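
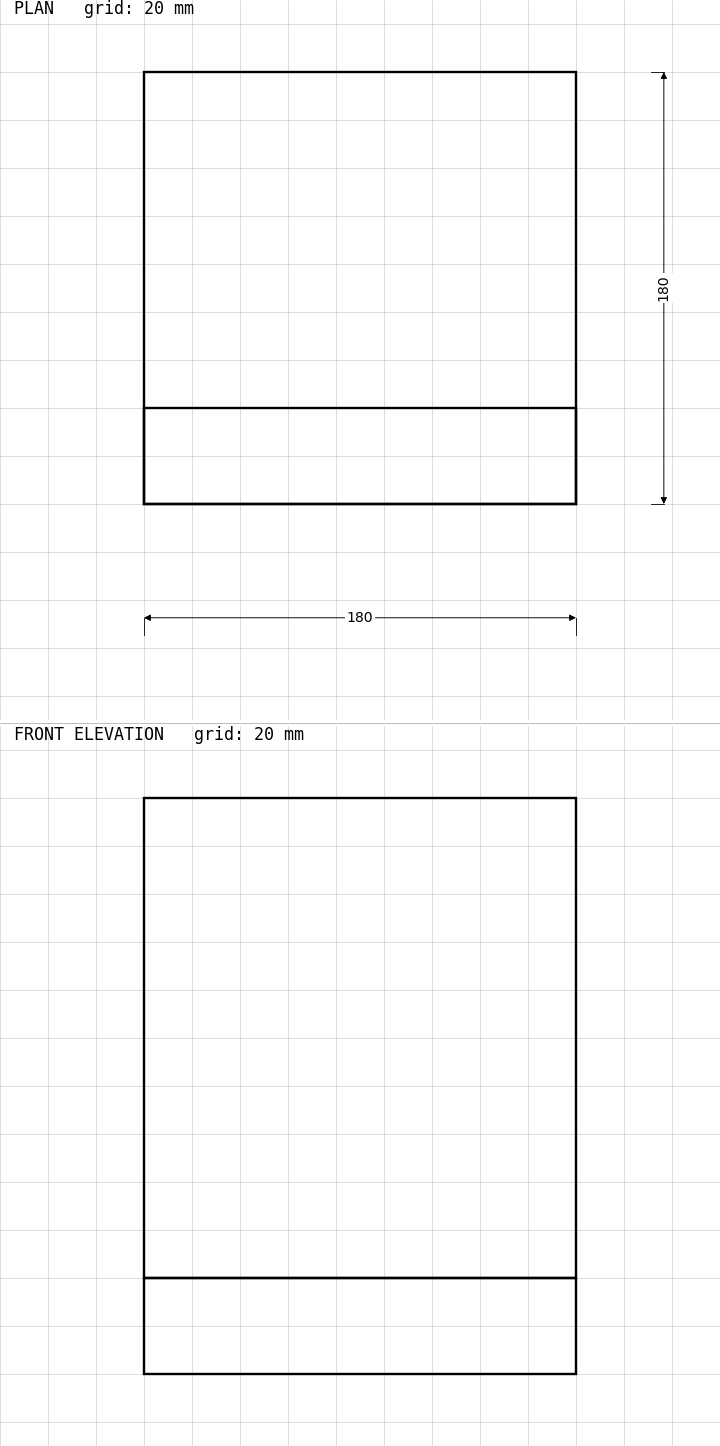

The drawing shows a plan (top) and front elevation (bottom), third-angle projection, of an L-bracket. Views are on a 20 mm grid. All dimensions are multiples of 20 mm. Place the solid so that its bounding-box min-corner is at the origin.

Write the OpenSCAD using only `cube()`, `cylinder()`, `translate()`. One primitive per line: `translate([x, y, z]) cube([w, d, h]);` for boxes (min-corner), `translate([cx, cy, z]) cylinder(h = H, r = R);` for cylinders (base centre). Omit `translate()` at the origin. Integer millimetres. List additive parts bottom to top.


cube([180, 180, 40]);
translate([0, 0, 40]) cube([180, 40, 200]);


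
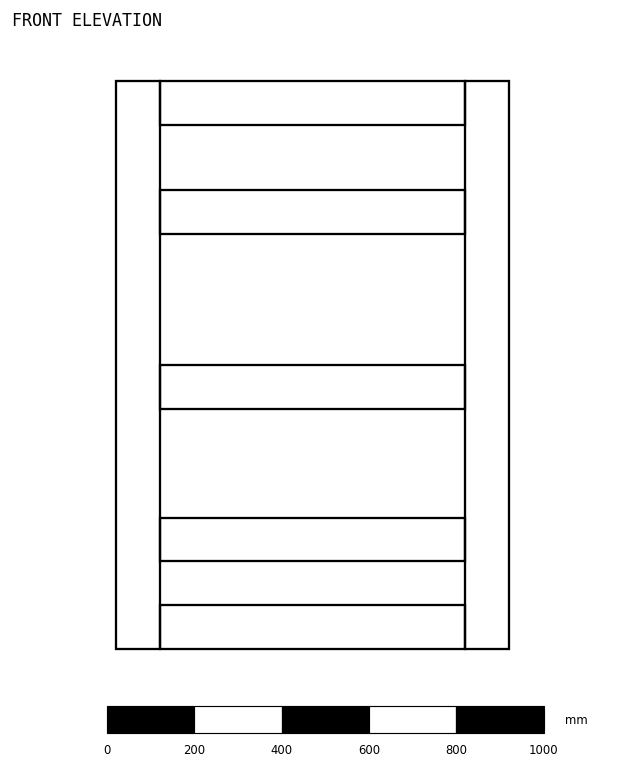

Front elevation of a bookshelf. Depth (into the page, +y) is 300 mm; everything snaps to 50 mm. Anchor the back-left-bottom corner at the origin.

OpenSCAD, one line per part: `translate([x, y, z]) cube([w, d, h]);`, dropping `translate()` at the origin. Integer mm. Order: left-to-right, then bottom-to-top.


cube([100, 300, 1300]);
translate([100, 0, 0]) cube([700, 300, 100]);
translate([100, 0, 200]) cube([700, 300, 100]);
translate([100, 0, 550]) cube([700, 300, 100]);
translate([100, 0, 950]) cube([700, 300, 100]);
translate([100, 0, 1200]) cube([700, 300, 100]);
translate([800, 0, 0]) cube([100, 300, 1300]);


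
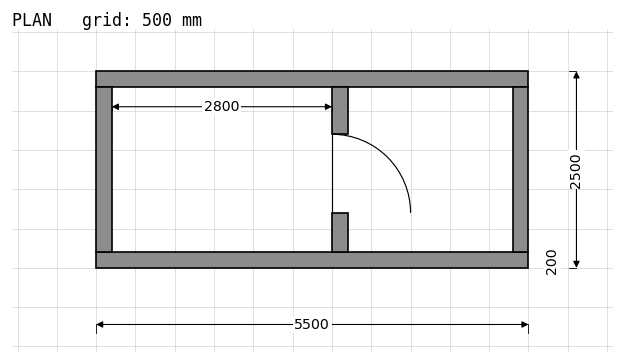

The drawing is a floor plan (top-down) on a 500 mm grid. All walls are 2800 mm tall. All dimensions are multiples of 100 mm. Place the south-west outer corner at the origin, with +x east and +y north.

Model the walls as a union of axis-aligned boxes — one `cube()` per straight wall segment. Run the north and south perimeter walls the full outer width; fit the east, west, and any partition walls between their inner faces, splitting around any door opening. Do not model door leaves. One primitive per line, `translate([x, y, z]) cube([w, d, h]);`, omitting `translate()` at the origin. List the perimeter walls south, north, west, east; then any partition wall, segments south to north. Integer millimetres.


cube([5500, 200, 2800]);
translate([0, 2300, 0]) cube([5500, 200, 2800]);
translate([0, 200, 0]) cube([200, 2100, 2800]);
translate([5300, 200, 0]) cube([200, 2100, 2800]);
translate([3000, 200, 0]) cube([200, 500, 2800]);
translate([3000, 1700, 0]) cube([200, 600, 2800]);


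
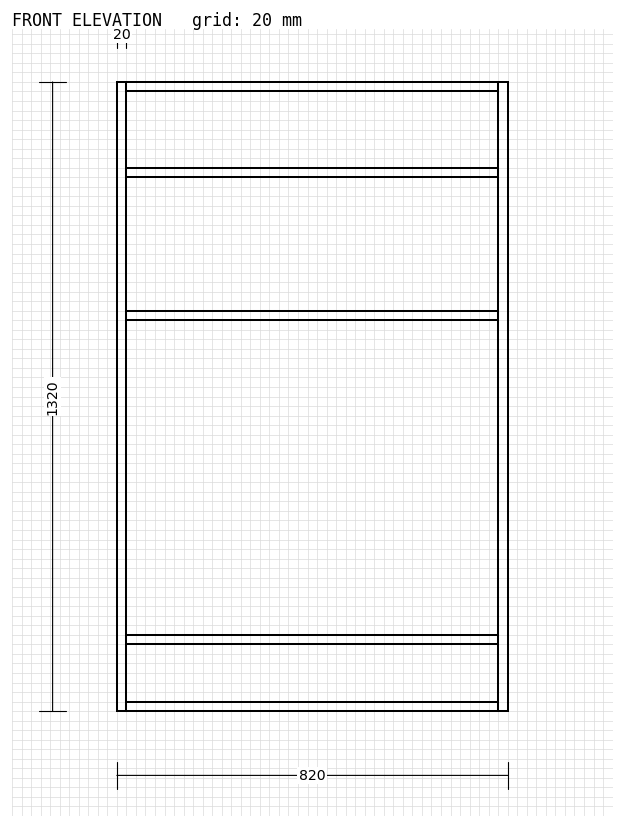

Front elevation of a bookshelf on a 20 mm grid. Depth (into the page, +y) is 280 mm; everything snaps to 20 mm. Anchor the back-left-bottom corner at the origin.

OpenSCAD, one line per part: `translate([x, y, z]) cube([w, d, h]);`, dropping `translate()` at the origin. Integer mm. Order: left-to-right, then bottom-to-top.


cube([20, 280, 1320]);
translate([20, 0, 0]) cube([780, 280, 20]);
translate([20, 0, 140]) cube([780, 280, 20]);
translate([20, 0, 820]) cube([780, 280, 20]);
translate([20, 0, 1120]) cube([780, 280, 20]);
translate([20, 0, 1300]) cube([780, 280, 20]);
translate([800, 0, 0]) cube([20, 280, 1320]);


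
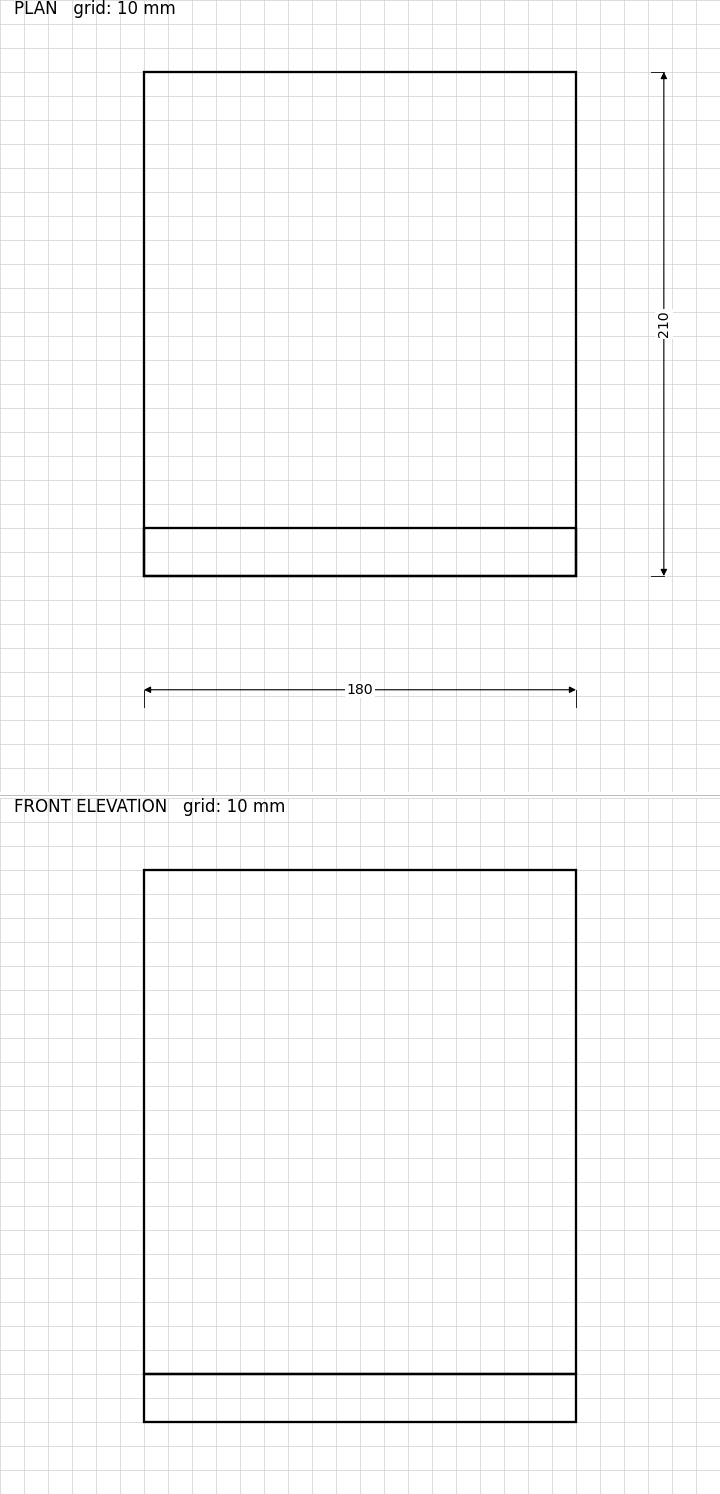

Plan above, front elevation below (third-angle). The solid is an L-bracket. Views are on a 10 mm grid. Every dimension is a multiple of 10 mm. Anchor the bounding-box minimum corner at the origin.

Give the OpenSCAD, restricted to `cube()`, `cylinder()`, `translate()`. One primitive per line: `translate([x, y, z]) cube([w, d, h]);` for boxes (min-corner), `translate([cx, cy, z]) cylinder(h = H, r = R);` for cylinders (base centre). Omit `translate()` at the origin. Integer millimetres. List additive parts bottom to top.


cube([180, 210, 20]);
translate([0, 0, 20]) cube([180, 20, 210]);


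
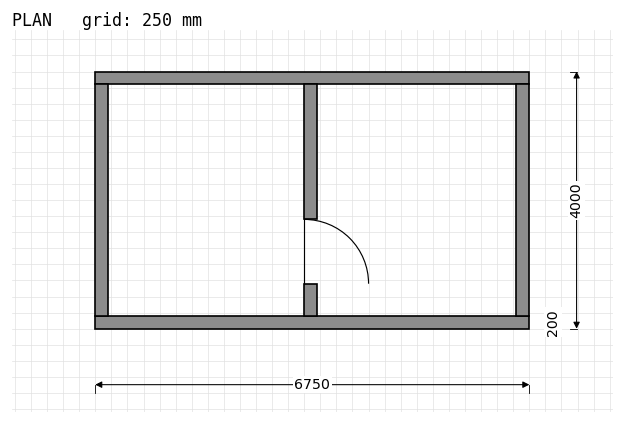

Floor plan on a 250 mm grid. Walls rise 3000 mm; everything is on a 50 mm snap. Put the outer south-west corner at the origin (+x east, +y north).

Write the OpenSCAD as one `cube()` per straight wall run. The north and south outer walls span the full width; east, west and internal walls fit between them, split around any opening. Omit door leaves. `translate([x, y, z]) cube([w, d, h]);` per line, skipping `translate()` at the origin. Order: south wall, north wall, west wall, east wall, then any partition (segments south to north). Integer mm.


cube([6750, 200, 3000]);
translate([0, 3800, 0]) cube([6750, 200, 3000]);
translate([0, 200, 0]) cube([200, 3600, 3000]);
translate([6550, 200, 0]) cube([200, 3600, 3000]);
translate([3250, 200, 0]) cube([200, 500, 3000]);
translate([3250, 1700, 0]) cube([200, 2100, 3000]);


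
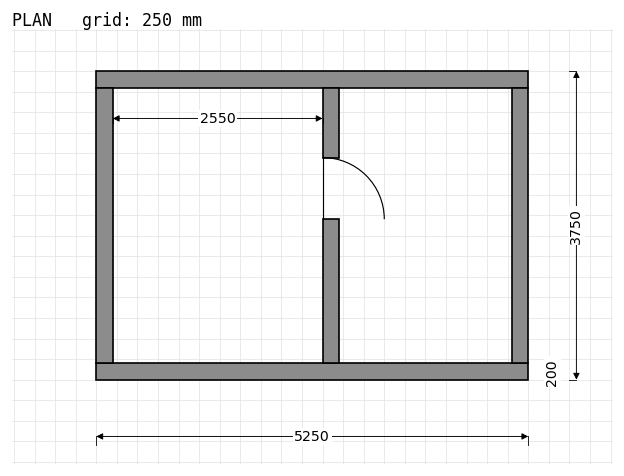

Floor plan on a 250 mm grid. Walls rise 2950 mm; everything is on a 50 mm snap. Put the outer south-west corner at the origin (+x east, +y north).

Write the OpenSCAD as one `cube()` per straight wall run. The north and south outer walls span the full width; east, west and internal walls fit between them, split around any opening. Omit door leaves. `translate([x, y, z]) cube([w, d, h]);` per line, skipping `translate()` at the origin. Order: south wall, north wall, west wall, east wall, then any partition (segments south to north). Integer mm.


cube([5250, 200, 2950]);
translate([0, 3550, 0]) cube([5250, 200, 2950]);
translate([0, 200, 0]) cube([200, 3350, 2950]);
translate([5050, 200, 0]) cube([200, 3350, 2950]);
translate([2750, 200, 0]) cube([200, 1750, 2950]);
translate([2750, 2700, 0]) cube([200, 850, 2950]);


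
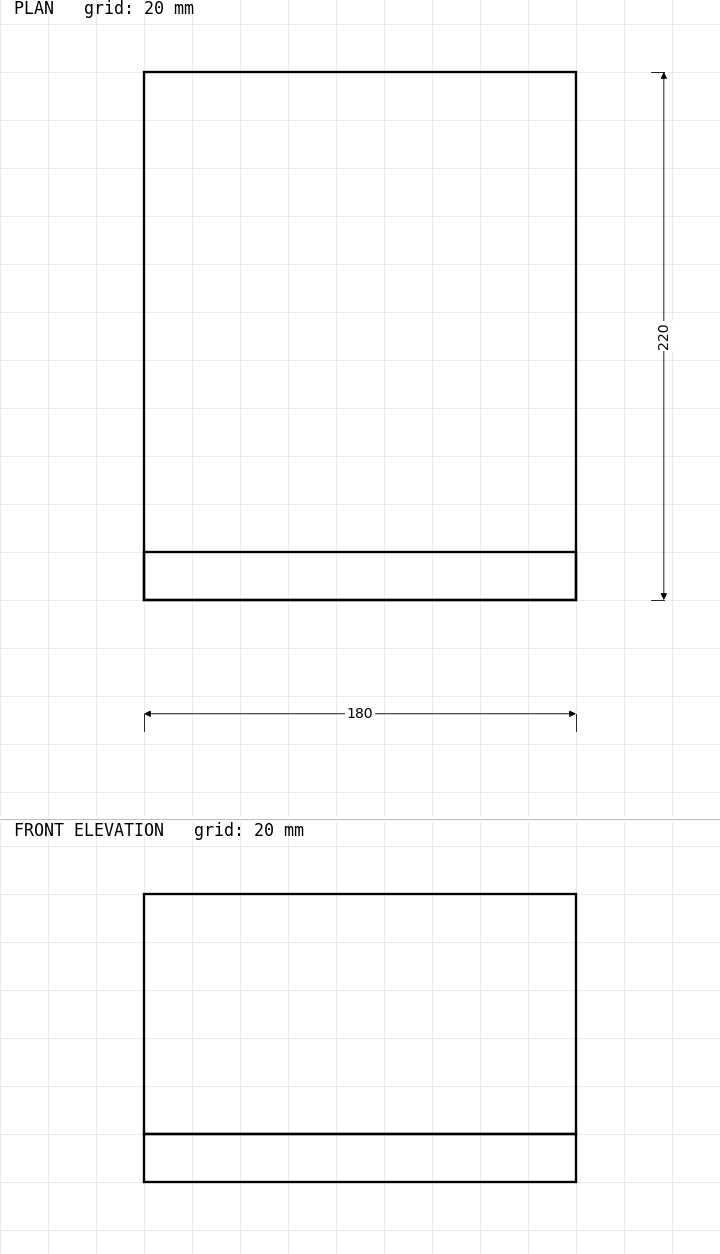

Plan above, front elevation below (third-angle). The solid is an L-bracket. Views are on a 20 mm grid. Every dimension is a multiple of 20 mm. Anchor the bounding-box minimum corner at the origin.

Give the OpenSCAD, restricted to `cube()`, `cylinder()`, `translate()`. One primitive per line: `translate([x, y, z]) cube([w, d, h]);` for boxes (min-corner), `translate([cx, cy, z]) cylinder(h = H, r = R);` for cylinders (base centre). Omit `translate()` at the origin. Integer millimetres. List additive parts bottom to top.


cube([180, 220, 20]);
translate([0, 0, 20]) cube([180, 20, 100]);


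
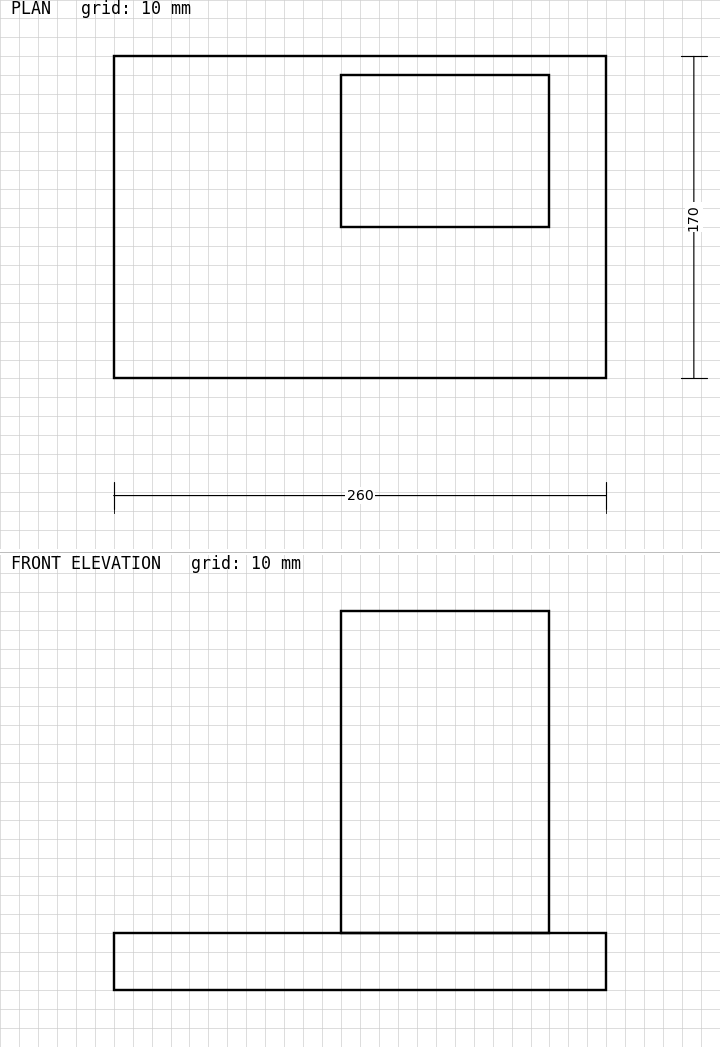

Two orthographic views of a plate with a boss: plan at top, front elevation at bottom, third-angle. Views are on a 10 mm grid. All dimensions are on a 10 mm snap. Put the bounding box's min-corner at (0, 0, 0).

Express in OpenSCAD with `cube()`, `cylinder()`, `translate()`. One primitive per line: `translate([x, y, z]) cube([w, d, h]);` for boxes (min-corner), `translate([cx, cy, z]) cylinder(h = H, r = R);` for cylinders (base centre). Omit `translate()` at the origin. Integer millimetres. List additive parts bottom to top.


cube([260, 170, 30]);
translate([120, 80, 30]) cube([110, 80, 170]);


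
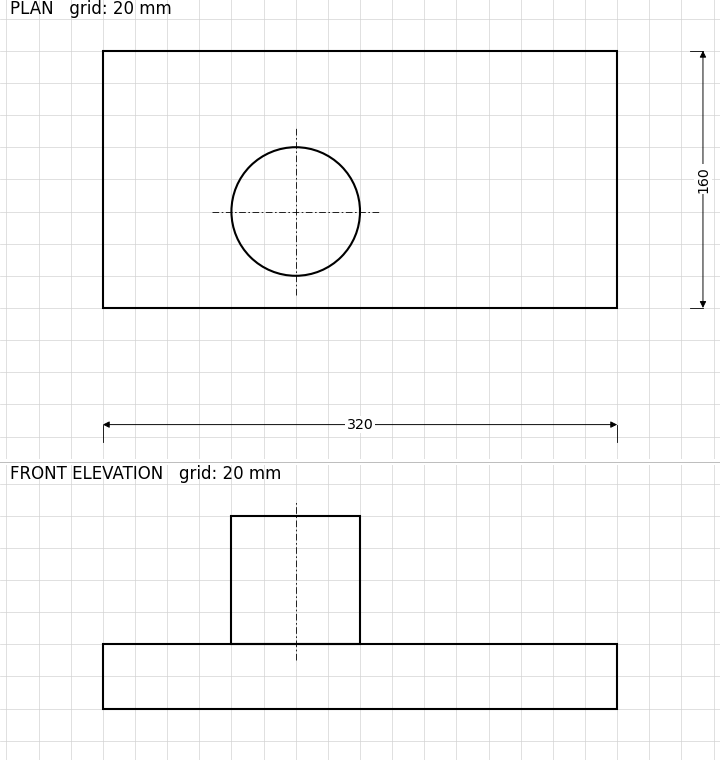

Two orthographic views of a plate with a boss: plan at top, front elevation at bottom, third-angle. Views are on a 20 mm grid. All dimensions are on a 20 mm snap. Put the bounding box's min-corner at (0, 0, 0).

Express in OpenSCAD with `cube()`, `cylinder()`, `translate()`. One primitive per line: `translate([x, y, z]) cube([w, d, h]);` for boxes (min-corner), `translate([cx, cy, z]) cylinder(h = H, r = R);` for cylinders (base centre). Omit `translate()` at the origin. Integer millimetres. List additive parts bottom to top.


cube([320, 160, 40]);
translate([120, 60, 40]) cylinder(h = 80, r = 40);


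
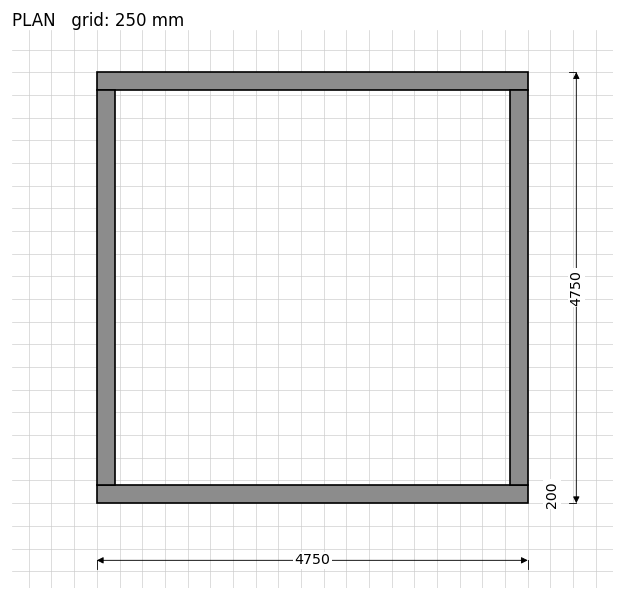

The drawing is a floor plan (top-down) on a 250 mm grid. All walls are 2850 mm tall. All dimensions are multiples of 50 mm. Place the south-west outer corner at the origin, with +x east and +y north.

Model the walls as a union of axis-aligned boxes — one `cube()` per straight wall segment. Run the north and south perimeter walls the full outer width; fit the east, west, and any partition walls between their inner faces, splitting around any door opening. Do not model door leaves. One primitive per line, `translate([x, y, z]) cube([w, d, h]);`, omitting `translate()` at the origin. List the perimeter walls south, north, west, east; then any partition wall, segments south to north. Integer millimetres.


cube([4750, 200, 2850]);
translate([0, 4550, 0]) cube([4750, 200, 2850]);
translate([0, 200, 0]) cube([200, 4350, 2850]);
translate([4550, 200, 0]) cube([200, 4350, 2850]);


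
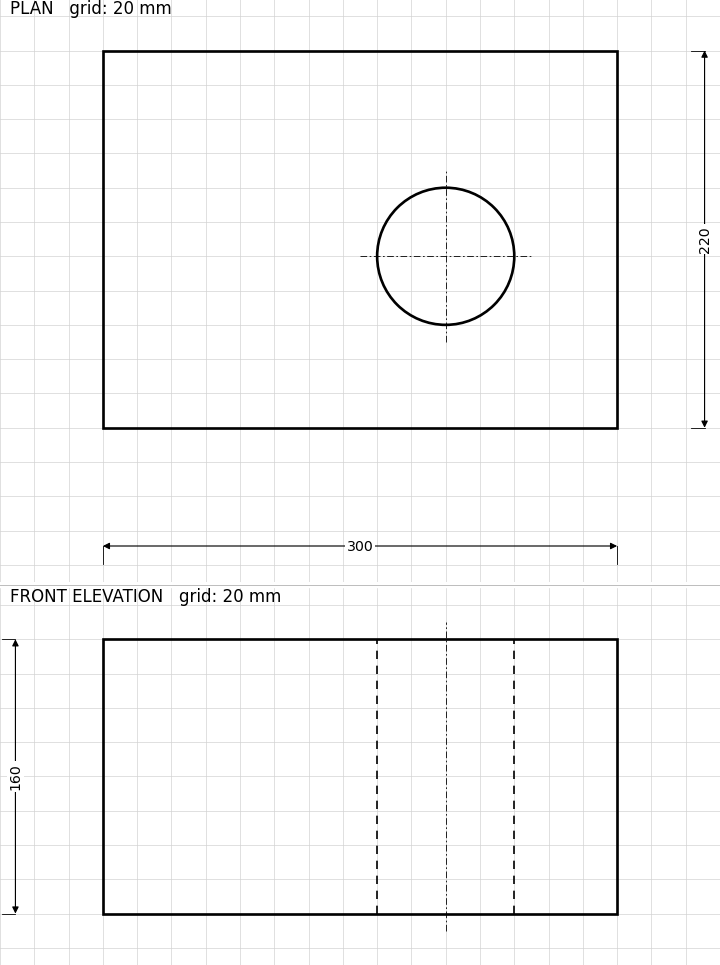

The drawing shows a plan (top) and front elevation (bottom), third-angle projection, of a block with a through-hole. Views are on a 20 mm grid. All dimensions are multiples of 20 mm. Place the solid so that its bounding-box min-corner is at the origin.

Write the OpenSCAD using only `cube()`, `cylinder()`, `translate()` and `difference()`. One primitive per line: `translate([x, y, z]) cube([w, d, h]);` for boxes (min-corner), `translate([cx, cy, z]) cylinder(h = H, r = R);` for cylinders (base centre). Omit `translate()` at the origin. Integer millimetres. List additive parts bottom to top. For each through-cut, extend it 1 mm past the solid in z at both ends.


difference() {
  cube([300, 220, 160]);
  translate([200, 100, -1]) cylinder(h = 162, r = 40);
}


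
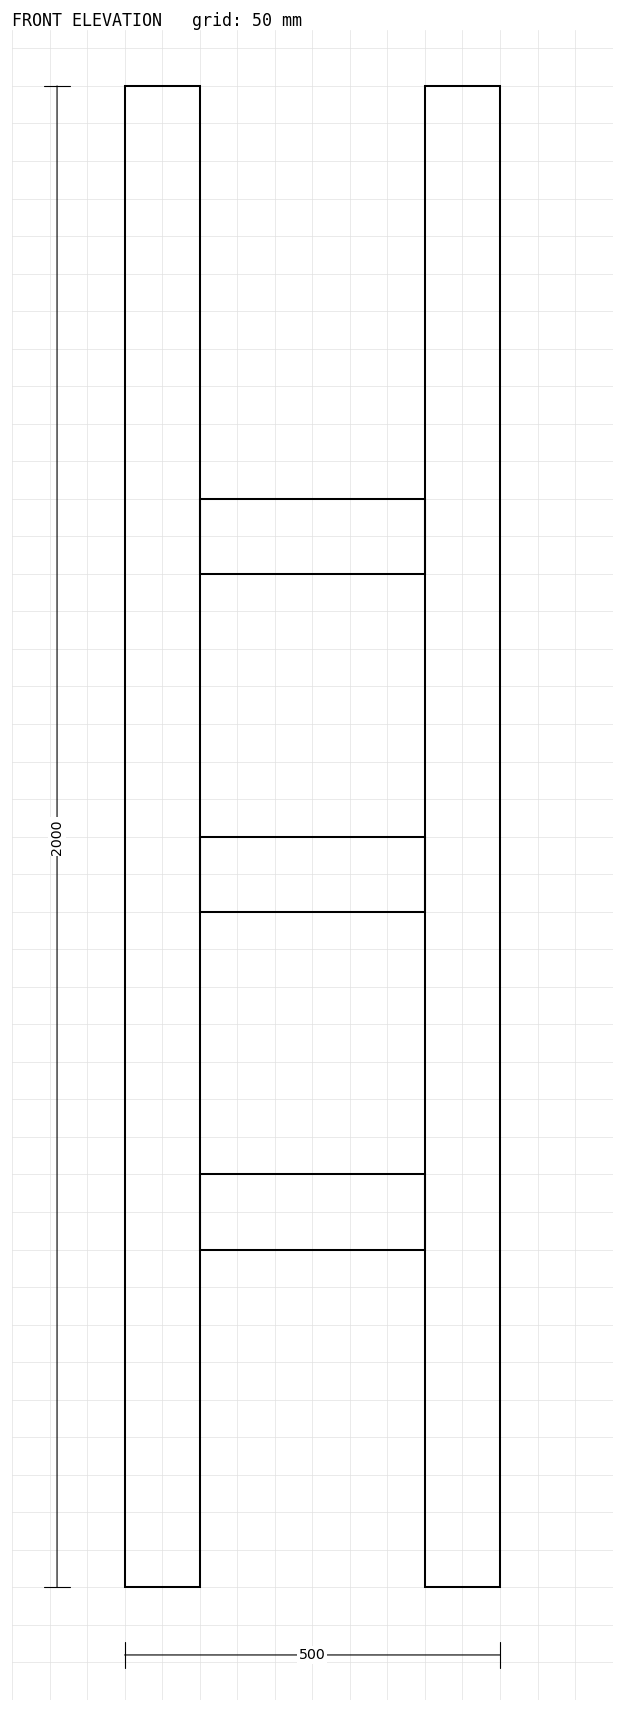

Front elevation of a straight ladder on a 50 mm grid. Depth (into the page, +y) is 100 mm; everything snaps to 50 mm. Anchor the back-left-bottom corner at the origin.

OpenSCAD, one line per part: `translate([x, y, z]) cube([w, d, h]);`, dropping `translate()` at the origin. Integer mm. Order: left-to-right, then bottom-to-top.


cube([100, 100, 2000]);
translate([100, 0, 450]) cube([300, 100, 100]);
translate([100, 0, 900]) cube([300, 100, 100]);
translate([100, 0, 1350]) cube([300, 100, 100]);
translate([400, 0, 0]) cube([100, 100, 2000]);


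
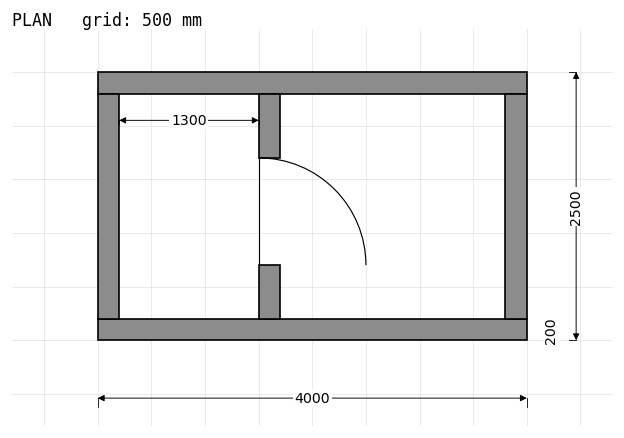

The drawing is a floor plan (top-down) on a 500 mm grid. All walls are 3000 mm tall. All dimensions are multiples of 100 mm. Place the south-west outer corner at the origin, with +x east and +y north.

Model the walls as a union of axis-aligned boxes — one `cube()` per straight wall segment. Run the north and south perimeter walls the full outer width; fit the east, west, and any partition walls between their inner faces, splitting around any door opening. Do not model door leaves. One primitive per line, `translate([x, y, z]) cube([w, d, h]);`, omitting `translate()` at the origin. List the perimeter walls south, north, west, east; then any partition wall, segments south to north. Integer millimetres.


cube([4000, 200, 3000]);
translate([0, 2300, 0]) cube([4000, 200, 3000]);
translate([0, 200, 0]) cube([200, 2100, 3000]);
translate([3800, 200, 0]) cube([200, 2100, 3000]);
translate([1500, 200, 0]) cube([200, 500, 3000]);
translate([1500, 1700, 0]) cube([200, 600, 3000]);


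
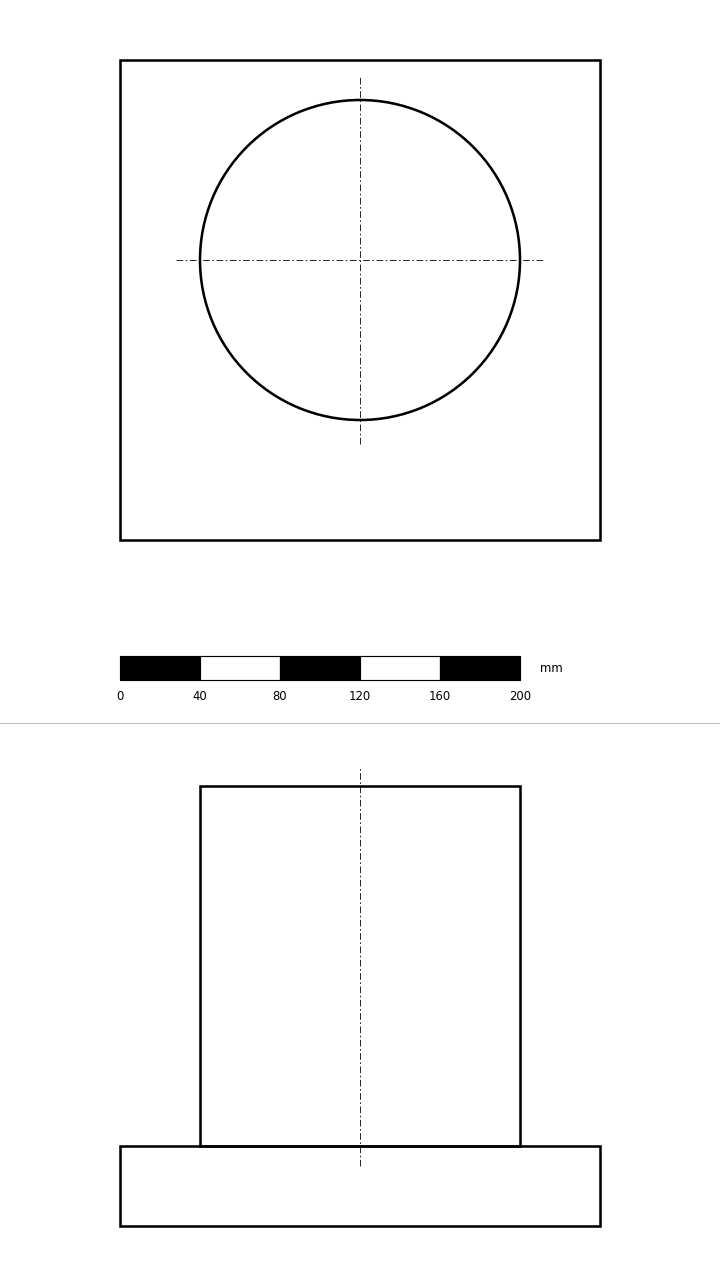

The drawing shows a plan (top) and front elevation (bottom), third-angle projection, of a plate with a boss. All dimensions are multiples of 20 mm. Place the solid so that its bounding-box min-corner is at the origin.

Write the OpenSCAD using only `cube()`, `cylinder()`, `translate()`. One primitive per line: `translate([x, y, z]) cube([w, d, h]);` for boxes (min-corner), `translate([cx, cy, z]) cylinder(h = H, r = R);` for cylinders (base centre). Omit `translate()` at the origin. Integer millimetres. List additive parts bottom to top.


cube([240, 240, 40]);
translate([120, 140, 40]) cylinder(h = 180, r = 80);


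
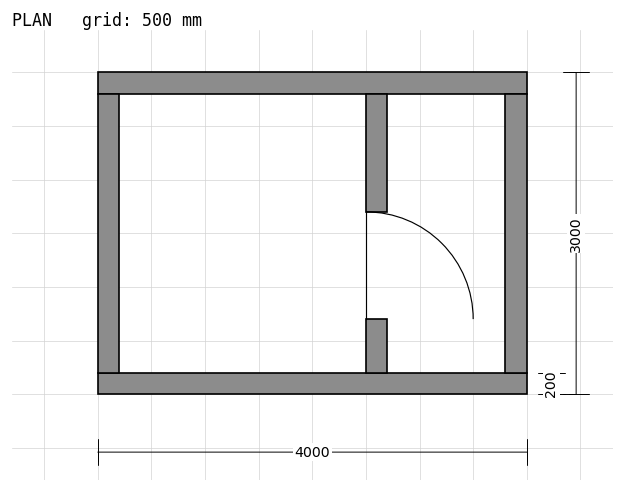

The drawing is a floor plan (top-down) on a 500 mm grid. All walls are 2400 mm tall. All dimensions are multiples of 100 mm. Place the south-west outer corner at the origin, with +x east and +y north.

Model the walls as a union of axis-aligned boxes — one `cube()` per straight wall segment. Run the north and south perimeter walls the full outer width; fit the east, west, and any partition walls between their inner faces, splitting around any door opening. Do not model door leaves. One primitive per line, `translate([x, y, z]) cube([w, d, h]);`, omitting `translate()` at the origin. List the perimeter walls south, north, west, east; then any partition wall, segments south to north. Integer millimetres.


cube([4000, 200, 2400]);
translate([0, 2800, 0]) cube([4000, 200, 2400]);
translate([0, 200, 0]) cube([200, 2600, 2400]);
translate([3800, 200, 0]) cube([200, 2600, 2400]);
translate([2500, 200, 0]) cube([200, 500, 2400]);
translate([2500, 1700, 0]) cube([200, 1100, 2400]);


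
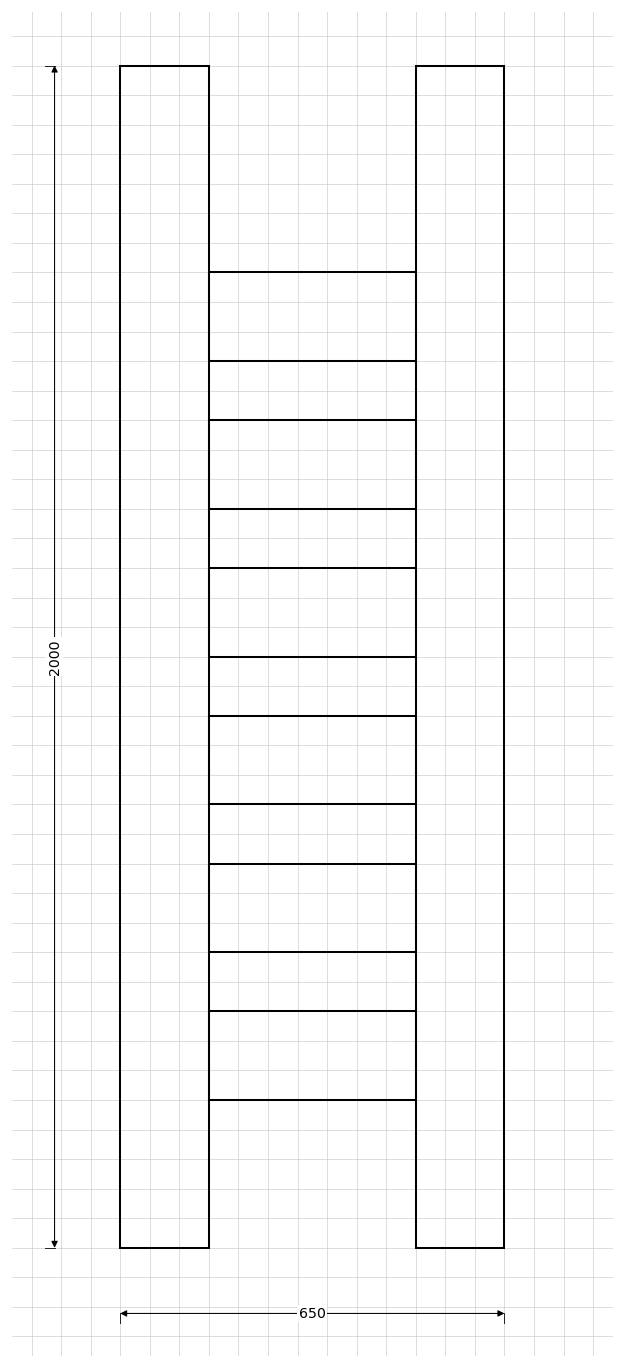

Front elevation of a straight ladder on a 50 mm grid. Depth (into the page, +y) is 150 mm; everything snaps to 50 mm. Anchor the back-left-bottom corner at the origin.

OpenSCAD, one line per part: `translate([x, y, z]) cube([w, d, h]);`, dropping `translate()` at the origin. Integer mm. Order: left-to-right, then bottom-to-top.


cube([150, 150, 2000]);
translate([150, 0, 250]) cube([350, 150, 150]);
translate([150, 0, 500]) cube([350, 150, 150]);
translate([150, 0, 750]) cube([350, 150, 150]);
translate([150, 0, 1000]) cube([350, 150, 150]);
translate([150, 0, 1250]) cube([350, 150, 150]);
translate([150, 0, 1500]) cube([350, 150, 150]);
translate([500, 0, 0]) cube([150, 150, 2000]);


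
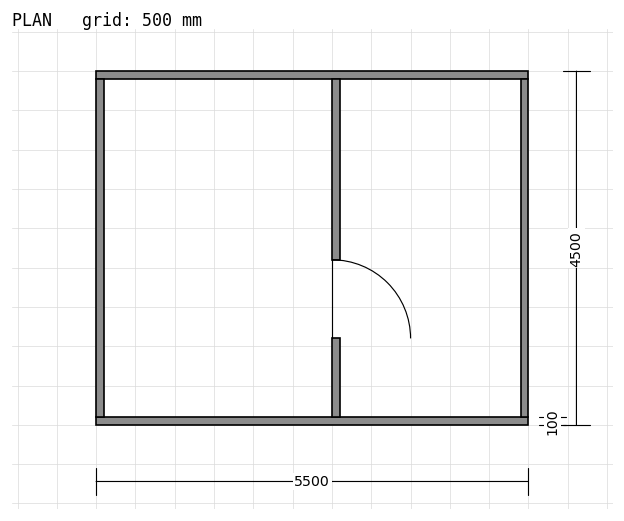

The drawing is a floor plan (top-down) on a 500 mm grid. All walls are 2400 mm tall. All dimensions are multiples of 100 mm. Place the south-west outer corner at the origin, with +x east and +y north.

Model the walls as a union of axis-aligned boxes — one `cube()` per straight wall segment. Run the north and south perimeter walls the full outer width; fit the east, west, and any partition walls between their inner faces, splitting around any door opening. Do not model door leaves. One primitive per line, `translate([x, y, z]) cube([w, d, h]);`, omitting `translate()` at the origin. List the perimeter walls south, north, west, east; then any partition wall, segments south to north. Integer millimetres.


cube([5500, 100, 2400]);
translate([0, 4400, 0]) cube([5500, 100, 2400]);
translate([0, 100, 0]) cube([100, 4300, 2400]);
translate([5400, 100, 0]) cube([100, 4300, 2400]);
translate([3000, 100, 0]) cube([100, 1000, 2400]);
translate([3000, 2100, 0]) cube([100, 2300, 2400]);


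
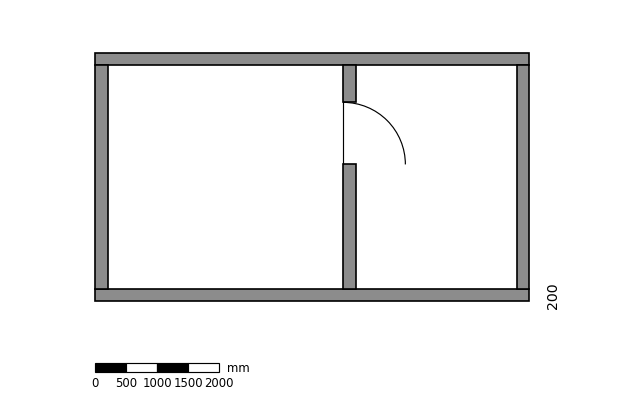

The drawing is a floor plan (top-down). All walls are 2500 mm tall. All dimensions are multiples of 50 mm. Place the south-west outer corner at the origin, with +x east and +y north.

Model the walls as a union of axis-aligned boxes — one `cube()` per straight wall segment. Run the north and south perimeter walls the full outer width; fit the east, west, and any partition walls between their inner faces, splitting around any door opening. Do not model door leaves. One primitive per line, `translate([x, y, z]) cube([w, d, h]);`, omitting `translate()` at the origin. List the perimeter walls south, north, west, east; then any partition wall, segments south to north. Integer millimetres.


cube([7000, 200, 2500]);
translate([0, 3800, 0]) cube([7000, 200, 2500]);
translate([0, 200, 0]) cube([200, 3600, 2500]);
translate([6800, 200, 0]) cube([200, 3600, 2500]);
translate([4000, 200, 0]) cube([200, 2000, 2500]);
translate([4000, 3200, 0]) cube([200, 600, 2500]);


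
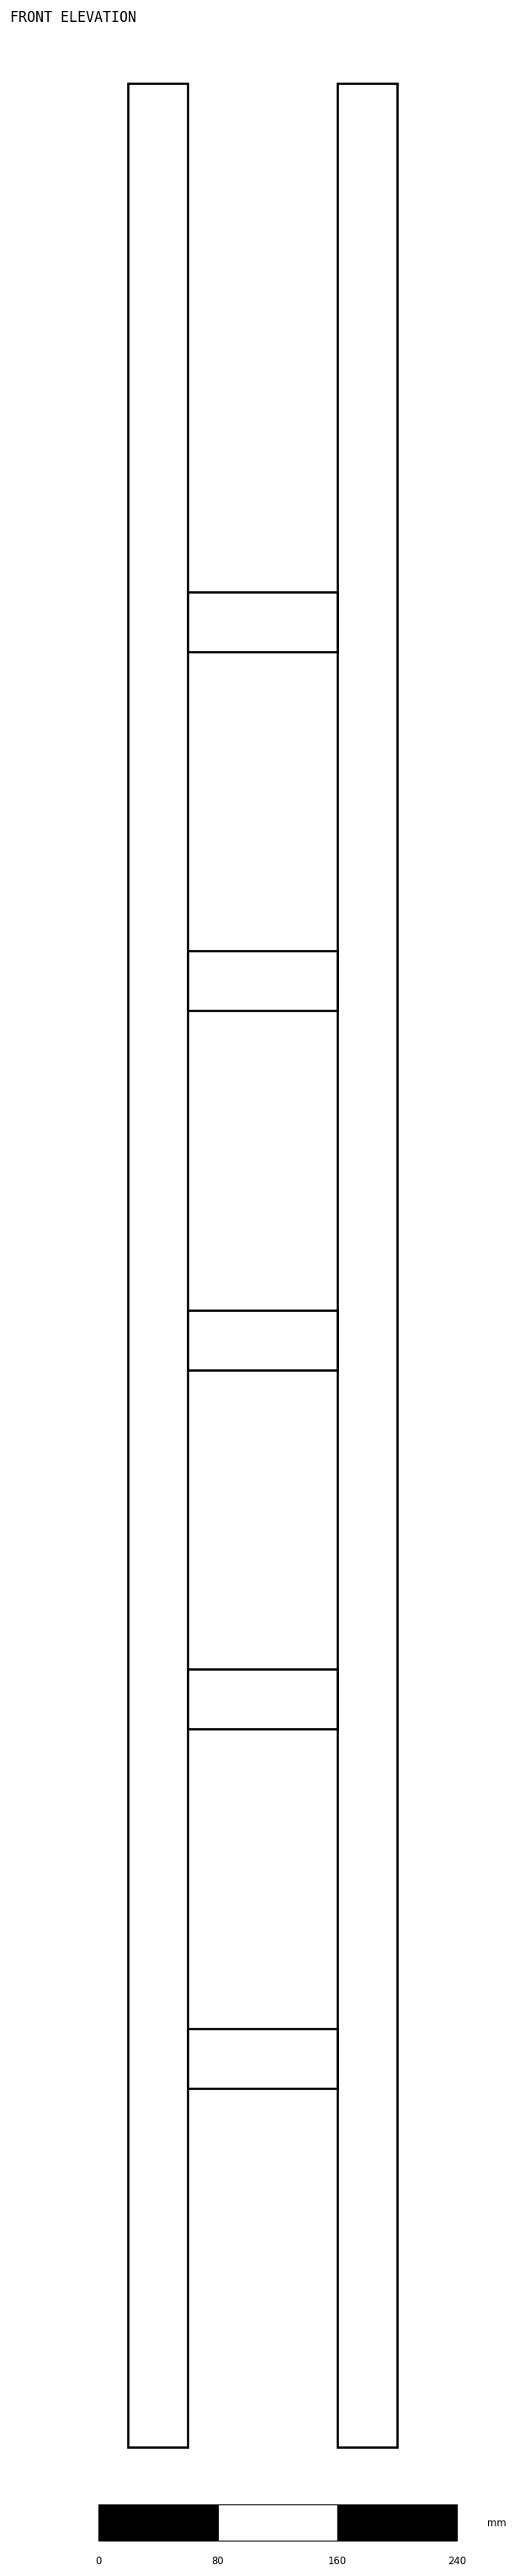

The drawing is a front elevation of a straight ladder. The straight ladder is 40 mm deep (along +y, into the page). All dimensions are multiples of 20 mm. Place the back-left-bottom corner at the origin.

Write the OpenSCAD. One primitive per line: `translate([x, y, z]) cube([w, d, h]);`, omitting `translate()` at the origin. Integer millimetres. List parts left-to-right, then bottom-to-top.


cube([40, 40, 1580]);
translate([40, 0, 240]) cube([100, 40, 40]);
translate([40, 0, 480]) cube([100, 40, 40]);
translate([40, 0, 720]) cube([100, 40, 40]);
translate([40, 0, 960]) cube([100, 40, 40]);
translate([40, 0, 1200]) cube([100, 40, 40]);
translate([140, 0, 0]) cube([40, 40, 1580]);


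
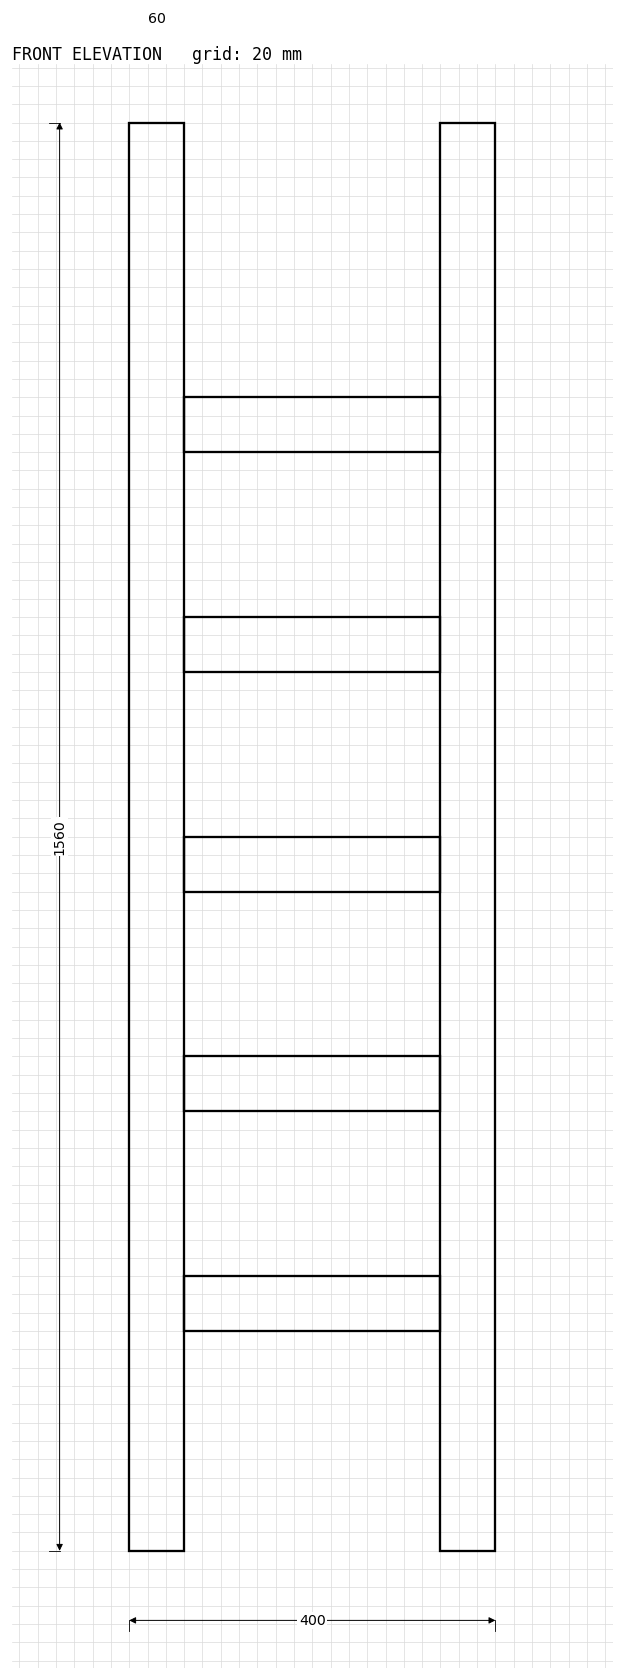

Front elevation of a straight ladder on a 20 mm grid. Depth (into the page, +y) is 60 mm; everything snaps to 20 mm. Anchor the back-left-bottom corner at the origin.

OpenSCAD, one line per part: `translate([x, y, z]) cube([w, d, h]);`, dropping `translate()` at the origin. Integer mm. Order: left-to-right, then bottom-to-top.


cube([60, 60, 1560]);
translate([60, 0, 240]) cube([280, 60, 60]);
translate([60, 0, 480]) cube([280, 60, 60]);
translate([60, 0, 720]) cube([280, 60, 60]);
translate([60, 0, 960]) cube([280, 60, 60]);
translate([60, 0, 1200]) cube([280, 60, 60]);
translate([340, 0, 0]) cube([60, 60, 1560]);


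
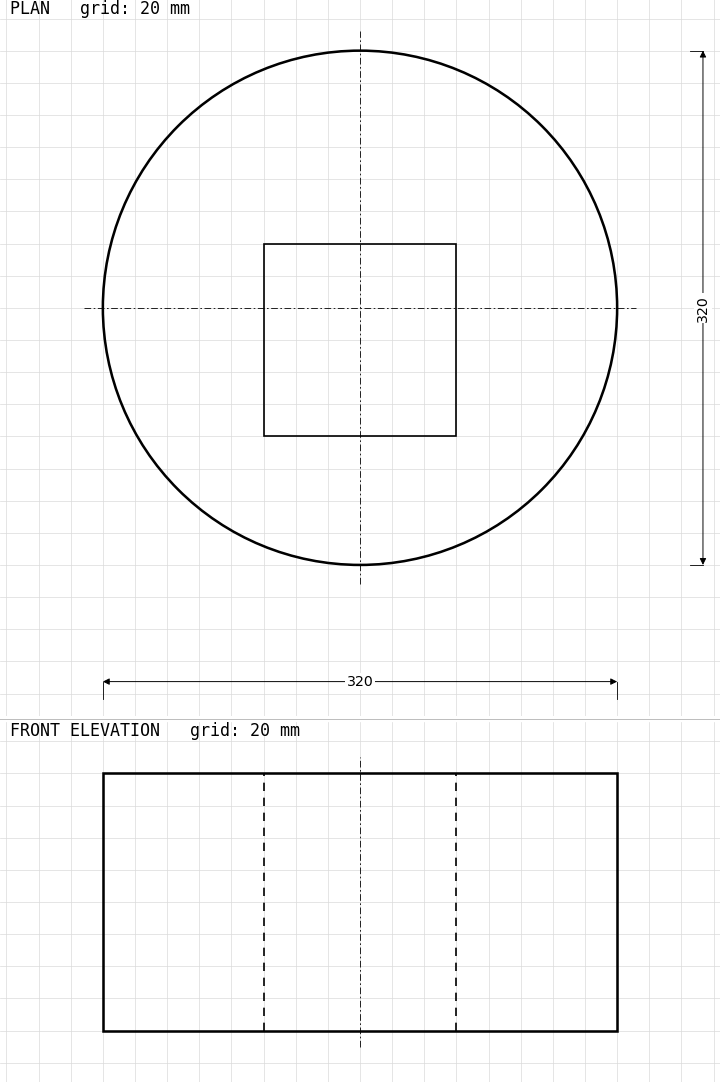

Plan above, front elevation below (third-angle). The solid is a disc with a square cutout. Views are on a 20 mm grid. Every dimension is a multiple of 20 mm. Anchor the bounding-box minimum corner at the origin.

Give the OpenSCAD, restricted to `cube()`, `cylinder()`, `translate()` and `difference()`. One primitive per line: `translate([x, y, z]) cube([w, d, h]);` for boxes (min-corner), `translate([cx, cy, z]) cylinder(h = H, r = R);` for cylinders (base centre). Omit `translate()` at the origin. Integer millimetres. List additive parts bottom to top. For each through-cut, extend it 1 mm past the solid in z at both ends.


difference() {
  translate([160, 160, 0]) cylinder(h = 160, r = 160);
  translate([100, 80, -1]) cube([120, 120, 162]);
}


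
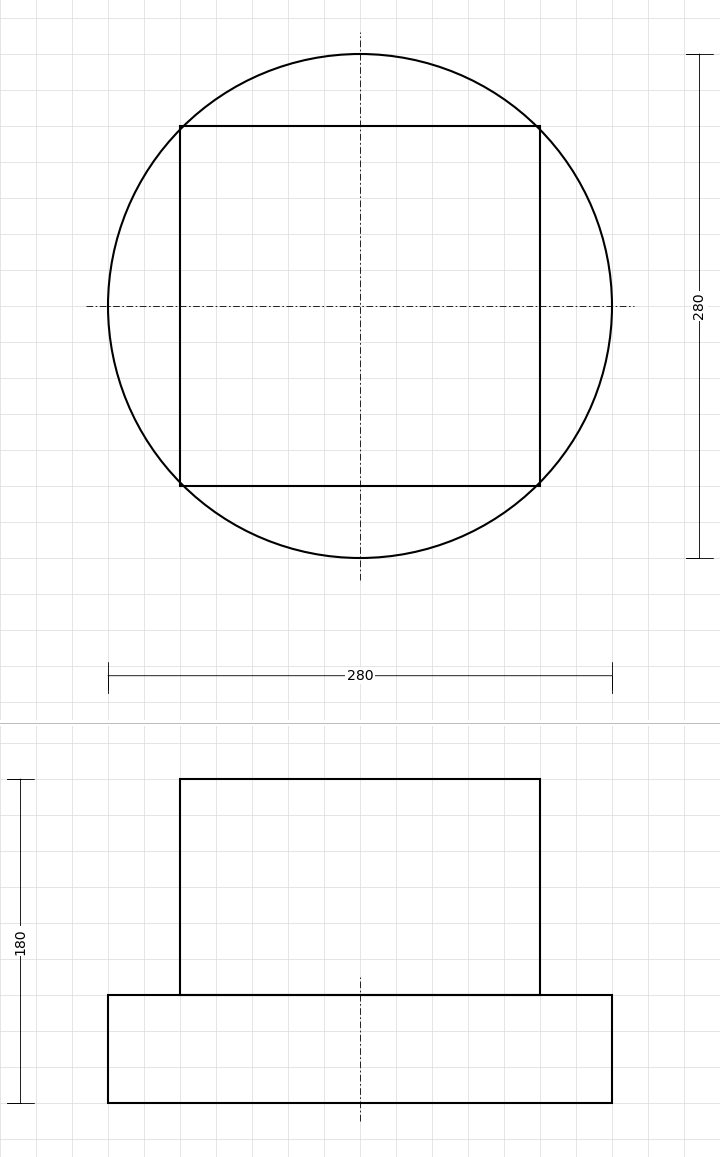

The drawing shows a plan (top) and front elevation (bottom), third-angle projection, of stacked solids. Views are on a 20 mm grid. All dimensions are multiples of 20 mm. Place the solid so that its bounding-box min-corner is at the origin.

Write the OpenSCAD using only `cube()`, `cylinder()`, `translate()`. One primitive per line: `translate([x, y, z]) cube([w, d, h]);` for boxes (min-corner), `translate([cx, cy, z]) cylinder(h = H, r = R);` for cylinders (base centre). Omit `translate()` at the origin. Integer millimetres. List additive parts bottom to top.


translate([140, 140, 0]) cylinder(h = 60, r = 140);
translate([40, 40, 60]) cube([200, 200, 120]);


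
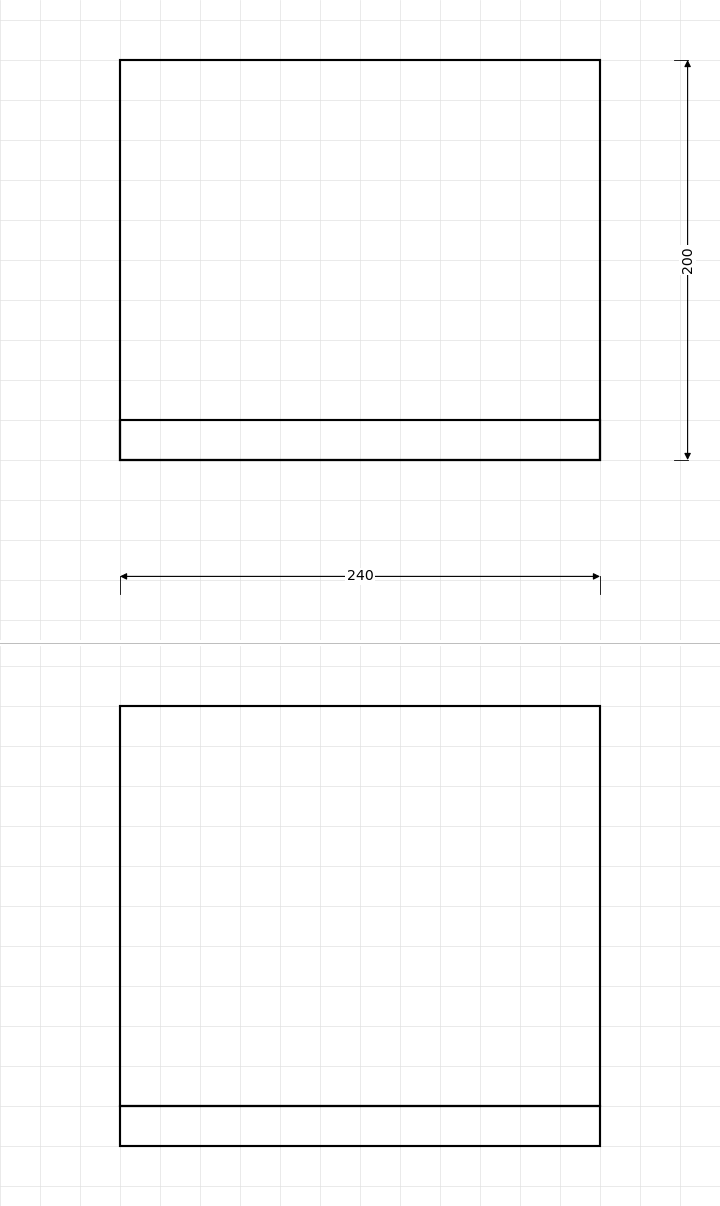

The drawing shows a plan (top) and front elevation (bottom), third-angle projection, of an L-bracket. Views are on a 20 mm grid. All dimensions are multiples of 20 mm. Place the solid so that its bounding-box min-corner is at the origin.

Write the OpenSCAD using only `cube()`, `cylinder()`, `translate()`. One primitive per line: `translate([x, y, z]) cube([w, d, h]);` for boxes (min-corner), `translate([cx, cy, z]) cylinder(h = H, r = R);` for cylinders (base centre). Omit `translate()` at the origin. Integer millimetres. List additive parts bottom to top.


cube([240, 200, 20]);
translate([0, 0, 20]) cube([240, 20, 200]);


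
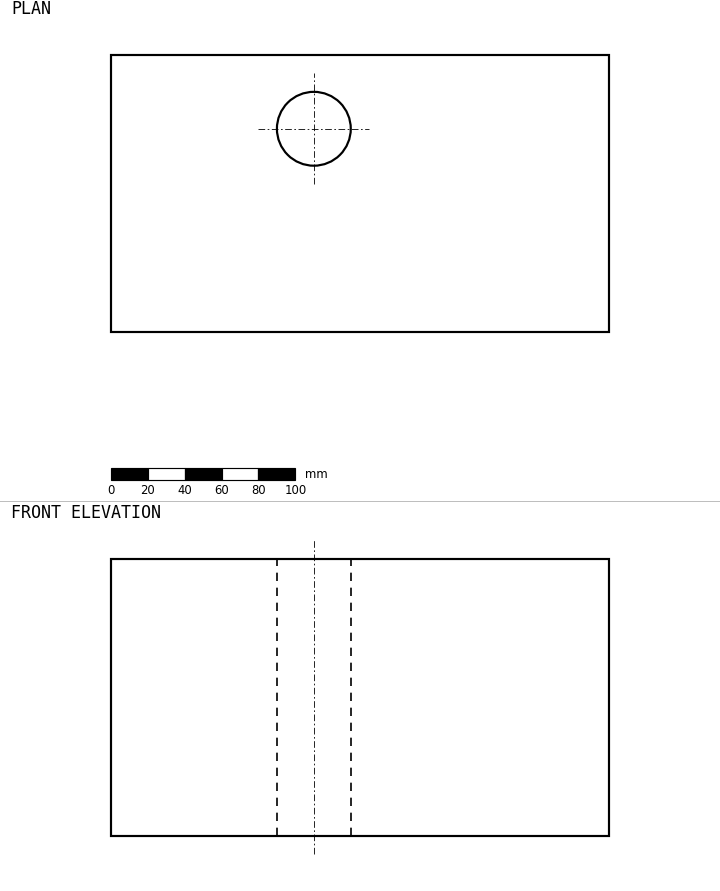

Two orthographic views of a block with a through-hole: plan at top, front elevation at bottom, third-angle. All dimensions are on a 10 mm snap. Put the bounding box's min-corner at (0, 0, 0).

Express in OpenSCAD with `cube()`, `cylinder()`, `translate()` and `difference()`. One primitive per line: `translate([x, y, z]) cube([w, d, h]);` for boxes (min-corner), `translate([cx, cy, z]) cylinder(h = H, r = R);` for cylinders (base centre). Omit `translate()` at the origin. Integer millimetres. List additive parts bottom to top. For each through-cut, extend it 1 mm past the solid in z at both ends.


difference() {
  cube([270, 150, 150]);
  translate([110, 110, -1]) cylinder(h = 152, r = 20);
}


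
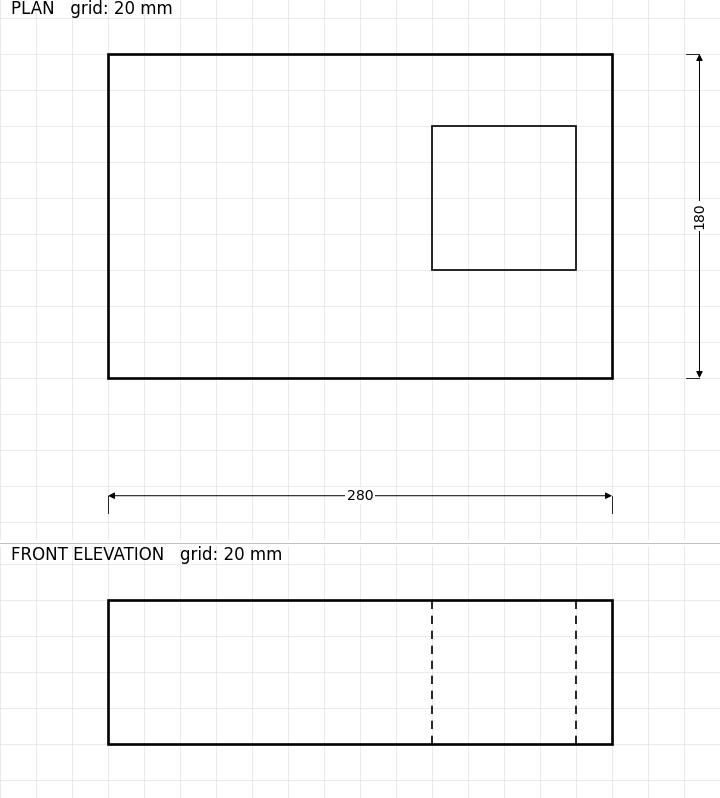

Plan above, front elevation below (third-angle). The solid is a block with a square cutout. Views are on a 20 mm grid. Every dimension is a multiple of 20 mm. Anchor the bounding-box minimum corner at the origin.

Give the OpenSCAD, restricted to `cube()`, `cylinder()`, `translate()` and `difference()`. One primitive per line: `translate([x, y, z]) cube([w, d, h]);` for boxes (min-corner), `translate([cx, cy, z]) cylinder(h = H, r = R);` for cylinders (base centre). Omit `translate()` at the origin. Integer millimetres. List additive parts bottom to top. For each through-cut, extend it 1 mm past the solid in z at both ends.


difference() {
  cube([280, 180, 80]);
  translate([180, 60, -1]) cube([80, 80, 82]);
}


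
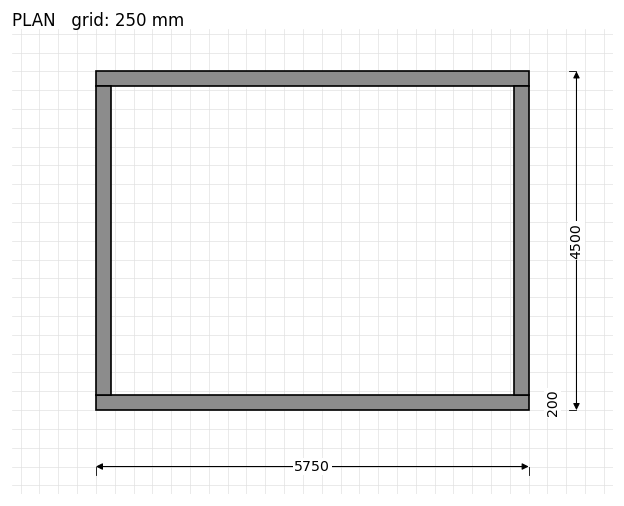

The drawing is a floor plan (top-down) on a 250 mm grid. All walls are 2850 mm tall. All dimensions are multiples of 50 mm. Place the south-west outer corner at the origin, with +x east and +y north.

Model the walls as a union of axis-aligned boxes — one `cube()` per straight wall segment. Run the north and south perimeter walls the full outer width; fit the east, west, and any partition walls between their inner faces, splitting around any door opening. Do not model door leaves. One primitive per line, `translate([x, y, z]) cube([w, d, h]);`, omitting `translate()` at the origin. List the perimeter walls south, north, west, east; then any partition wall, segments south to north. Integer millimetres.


cube([5750, 200, 2850]);
translate([0, 4300, 0]) cube([5750, 200, 2850]);
translate([0, 200, 0]) cube([200, 4100, 2850]);
translate([5550, 200, 0]) cube([200, 4100, 2850]);


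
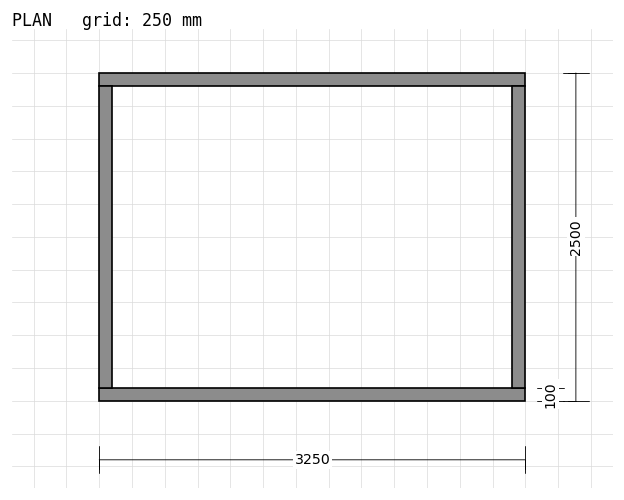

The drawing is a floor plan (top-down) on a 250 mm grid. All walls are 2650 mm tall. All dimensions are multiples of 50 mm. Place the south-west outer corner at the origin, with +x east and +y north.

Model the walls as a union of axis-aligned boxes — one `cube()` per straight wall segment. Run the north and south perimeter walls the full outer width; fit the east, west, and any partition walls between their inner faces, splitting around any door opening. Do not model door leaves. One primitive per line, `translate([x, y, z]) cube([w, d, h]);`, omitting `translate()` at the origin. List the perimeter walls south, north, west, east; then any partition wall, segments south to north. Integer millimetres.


cube([3250, 100, 2650]);
translate([0, 2400, 0]) cube([3250, 100, 2650]);
translate([0, 100, 0]) cube([100, 2300, 2650]);
translate([3150, 100, 0]) cube([100, 2300, 2650]);


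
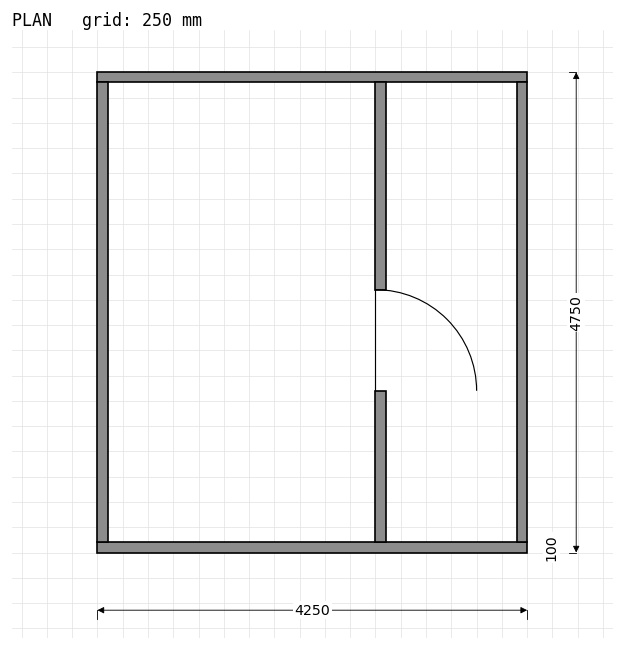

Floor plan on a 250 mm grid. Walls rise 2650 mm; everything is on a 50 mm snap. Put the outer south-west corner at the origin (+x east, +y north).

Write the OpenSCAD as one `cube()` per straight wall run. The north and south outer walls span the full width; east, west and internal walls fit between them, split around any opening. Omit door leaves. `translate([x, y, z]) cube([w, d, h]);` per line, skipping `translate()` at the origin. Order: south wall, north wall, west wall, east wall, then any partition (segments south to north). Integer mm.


cube([4250, 100, 2650]);
translate([0, 4650, 0]) cube([4250, 100, 2650]);
translate([0, 100, 0]) cube([100, 4550, 2650]);
translate([4150, 100, 0]) cube([100, 4550, 2650]);
translate([2750, 100, 0]) cube([100, 1500, 2650]);
translate([2750, 2600, 0]) cube([100, 2050, 2650]);


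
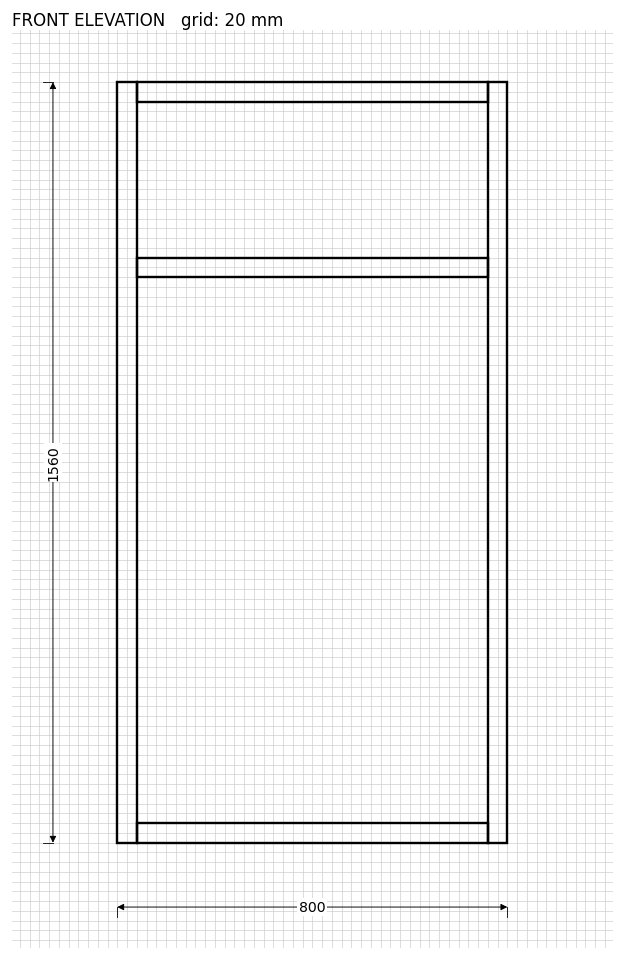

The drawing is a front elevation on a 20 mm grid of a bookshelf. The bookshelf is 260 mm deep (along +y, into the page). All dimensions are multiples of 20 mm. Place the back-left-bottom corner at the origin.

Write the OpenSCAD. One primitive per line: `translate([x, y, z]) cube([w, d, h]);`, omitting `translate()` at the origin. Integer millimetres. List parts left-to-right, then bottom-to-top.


cube([40, 260, 1560]);
translate([40, 0, 0]) cube([720, 260, 40]);
translate([40, 0, 1160]) cube([720, 260, 40]);
translate([40, 0, 1520]) cube([720, 260, 40]);
translate([760, 0, 0]) cube([40, 260, 1560]);


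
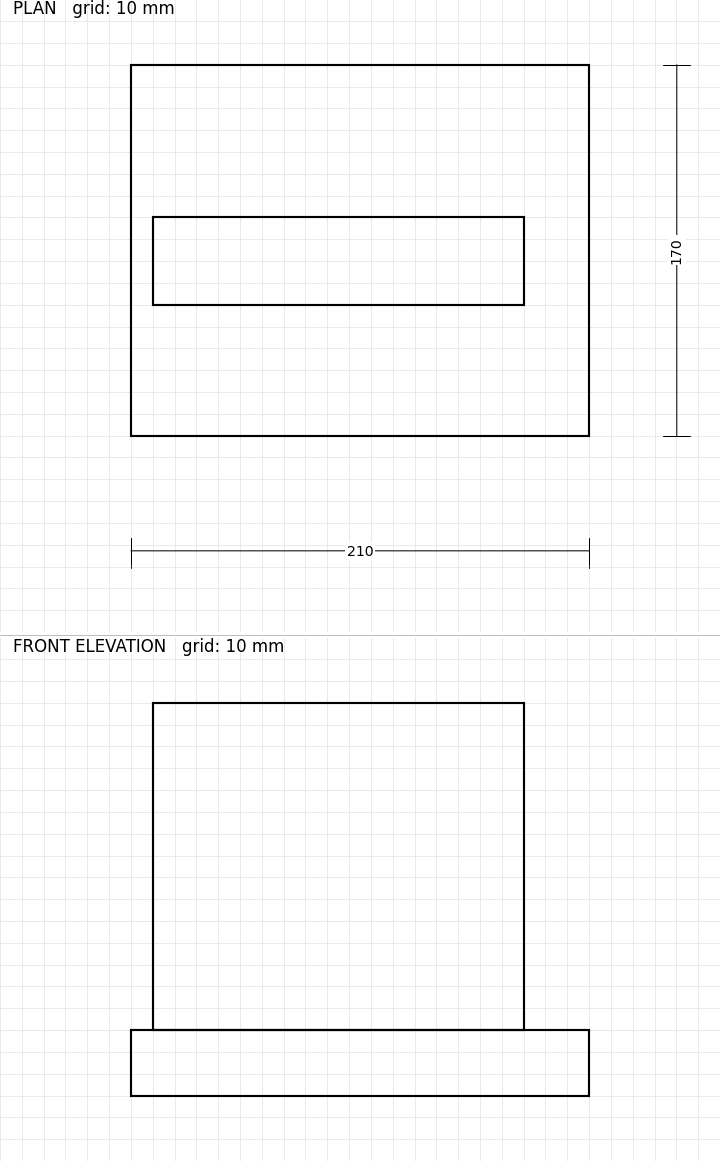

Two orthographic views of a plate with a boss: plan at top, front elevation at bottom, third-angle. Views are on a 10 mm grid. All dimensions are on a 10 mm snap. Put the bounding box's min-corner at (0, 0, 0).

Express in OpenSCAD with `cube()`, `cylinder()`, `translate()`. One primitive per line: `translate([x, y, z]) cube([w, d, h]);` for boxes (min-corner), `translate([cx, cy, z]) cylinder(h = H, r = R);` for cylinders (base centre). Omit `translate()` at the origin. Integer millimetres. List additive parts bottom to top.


cube([210, 170, 30]);
translate([10, 60, 30]) cube([170, 40, 150]);


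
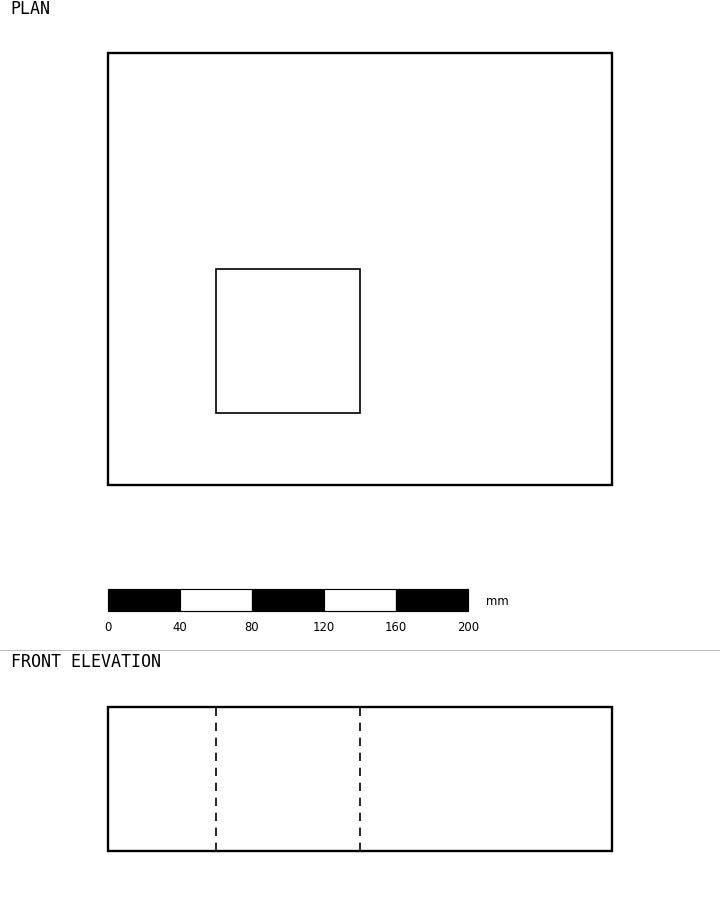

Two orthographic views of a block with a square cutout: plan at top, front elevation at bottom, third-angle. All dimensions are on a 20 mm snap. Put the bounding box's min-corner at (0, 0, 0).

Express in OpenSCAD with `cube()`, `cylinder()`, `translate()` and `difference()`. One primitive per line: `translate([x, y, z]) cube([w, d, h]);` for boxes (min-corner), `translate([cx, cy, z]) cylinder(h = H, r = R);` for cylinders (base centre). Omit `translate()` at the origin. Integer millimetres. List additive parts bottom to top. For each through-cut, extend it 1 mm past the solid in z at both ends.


difference() {
  cube([280, 240, 80]);
  translate([60, 40, -1]) cube([80, 80, 82]);
}


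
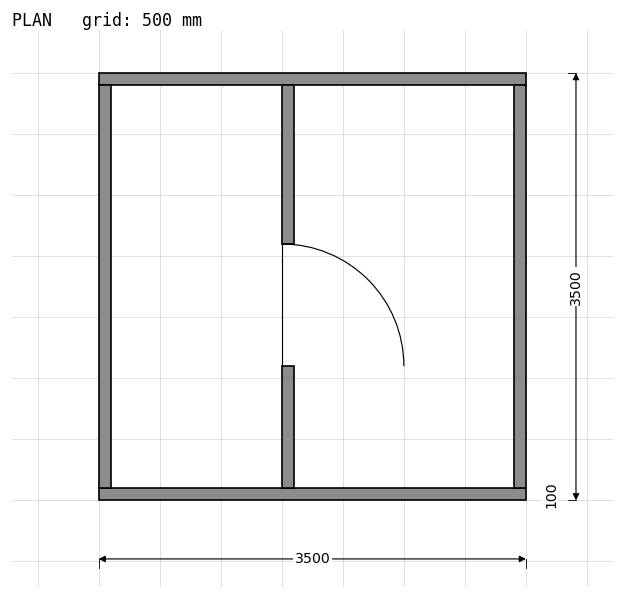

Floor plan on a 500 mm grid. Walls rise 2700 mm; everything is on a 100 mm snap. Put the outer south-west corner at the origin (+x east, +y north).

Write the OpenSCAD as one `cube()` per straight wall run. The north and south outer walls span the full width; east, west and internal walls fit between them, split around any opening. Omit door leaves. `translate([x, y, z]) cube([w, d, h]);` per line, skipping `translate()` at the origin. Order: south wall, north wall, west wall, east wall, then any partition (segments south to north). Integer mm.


cube([3500, 100, 2700]);
translate([0, 3400, 0]) cube([3500, 100, 2700]);
translate([0, 100, 0]) cube([100, 3300, 2700]);
translate([3400, 100, 0]) cube([100, 3300, 2700]);
translate([1500, 100, 0]) cube([100, 1000, 2700]);
translate([1500, 2100, 0]) cube([100, 1300, 2700]);


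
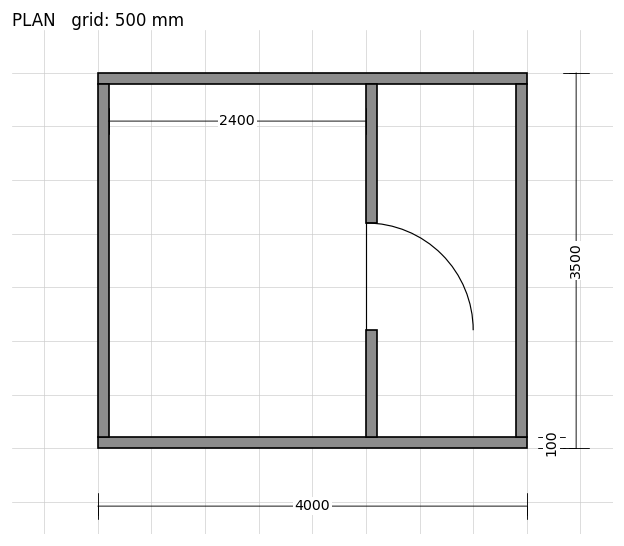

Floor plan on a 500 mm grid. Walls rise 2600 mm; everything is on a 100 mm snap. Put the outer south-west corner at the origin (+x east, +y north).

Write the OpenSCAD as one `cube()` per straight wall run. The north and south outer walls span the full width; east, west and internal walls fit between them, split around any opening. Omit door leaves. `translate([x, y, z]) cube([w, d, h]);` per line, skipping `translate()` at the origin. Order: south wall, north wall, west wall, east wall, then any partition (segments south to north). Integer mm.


cube([4000, 100, 2600]);
translate([0, 3400, 0]) cube([4000, 100, 2600]);
translate([0, 100, 0]) cube([100, 3300, 2600]);
translate([3900, 100, 0]) cube([100, 3300, 2600]);
translate([2500, 100, 0]) cube([100, 1000, 2600]);
translate([2500, 2100, 0]) cube([100, 1300, 2600]);


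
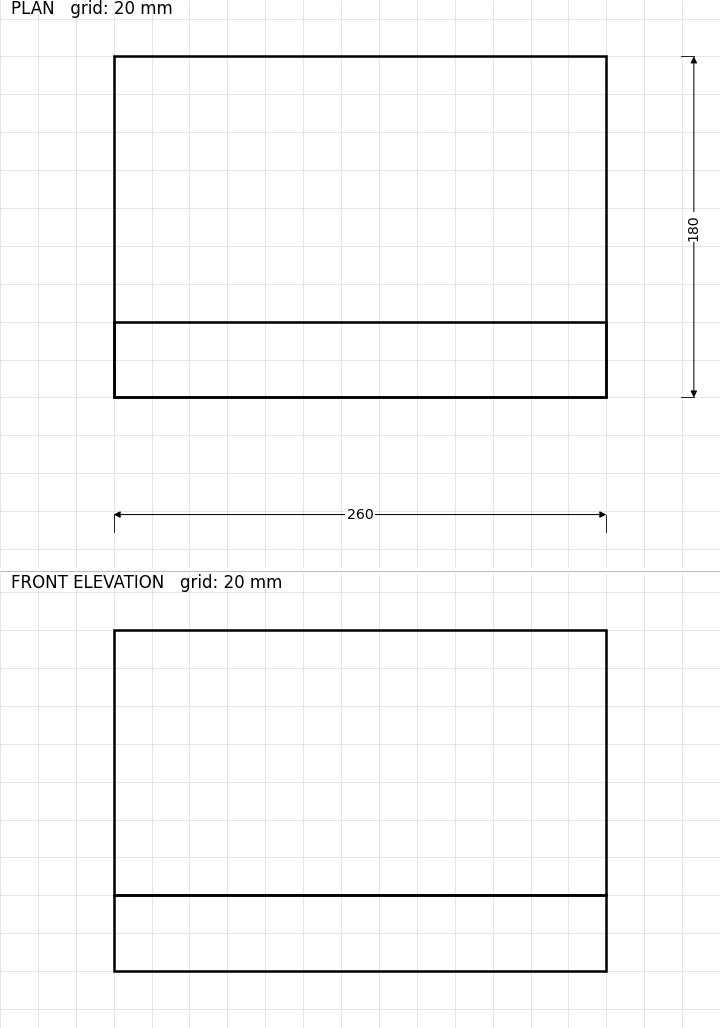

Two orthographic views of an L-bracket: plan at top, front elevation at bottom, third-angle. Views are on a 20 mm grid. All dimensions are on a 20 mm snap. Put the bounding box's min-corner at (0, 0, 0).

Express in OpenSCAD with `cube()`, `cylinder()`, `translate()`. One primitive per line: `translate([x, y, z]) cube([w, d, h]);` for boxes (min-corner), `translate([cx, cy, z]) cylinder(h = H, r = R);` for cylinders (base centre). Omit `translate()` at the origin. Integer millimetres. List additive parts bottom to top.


cube([260, 180, 40]);
translate([0, 0, 40]) cube([260, 40, 140]);
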